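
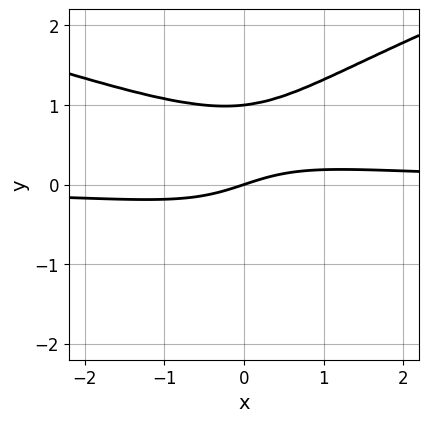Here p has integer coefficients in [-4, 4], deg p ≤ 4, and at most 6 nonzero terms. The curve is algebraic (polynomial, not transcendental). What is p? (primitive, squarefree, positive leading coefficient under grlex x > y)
3*y^4 - 2*x^2*y - 2*x*y^2 + x - 3*y

deg p = 4. No degree-3 curve has this shape.
Checking where it meets the axes: it crosses the x-axis at the gridline x = 0; the y-axis gridline crossings are at y ∈ {0, 1}.
These observations pin down the coefficients.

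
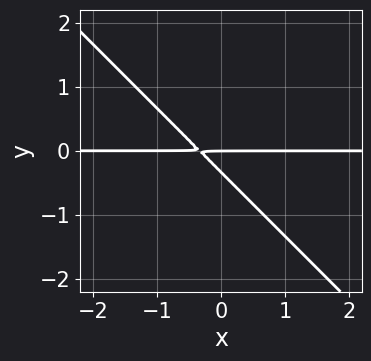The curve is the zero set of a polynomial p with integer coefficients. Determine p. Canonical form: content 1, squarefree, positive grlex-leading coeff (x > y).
(a) Degree: a generic line meets the curve in up to 2 points, so deg p = 2.
(b) From the visible intercepts: the visible x-axis segment lies entirely on the curve; it crosses the y-axis at the gridline y = 0.
(c) Solving for integer coefficients yields p as stated.

3*x*y + 3*y^2 + y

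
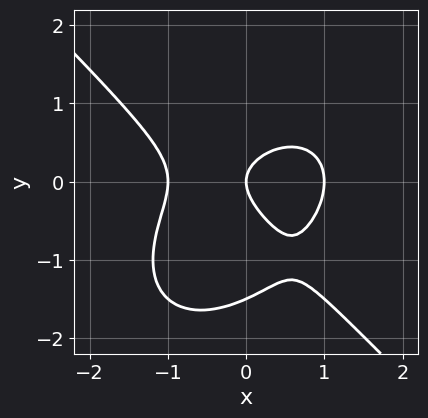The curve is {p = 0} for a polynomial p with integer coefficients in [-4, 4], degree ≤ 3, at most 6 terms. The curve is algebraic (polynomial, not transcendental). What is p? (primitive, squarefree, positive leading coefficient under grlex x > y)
2*x^3 + 2*y^3 + 3*y^2 - 2*x

(a) deg p = 3. No degree-2 curve has this shape.
(b) Checking where it meets the axes: it crosses the y-axis at the gridline y = 0; among the integer gridlines, it crosses the x-axis at x ∈ {-1, 0, 1}.
(c) Assembling these constraints gives the stated polynomial.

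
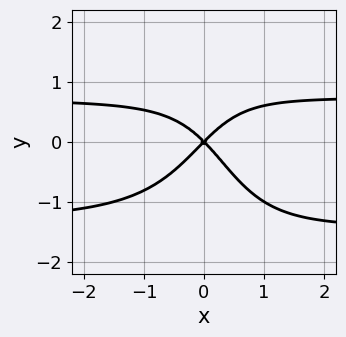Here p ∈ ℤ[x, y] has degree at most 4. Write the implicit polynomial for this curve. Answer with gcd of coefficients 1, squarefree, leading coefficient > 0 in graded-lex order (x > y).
First, the degree is 4 — no degree-3 curve has this shape.
Then, from the axis intercepts and sections: one x-axis crossing is at x = 0; it crosses the y-axis at the gridline y = 0.
Finally, these observations pin down the coefficients.

3*x^2*y^2 + 2*x^2*y - x*y^2 - 3*x^2 + 3*y^2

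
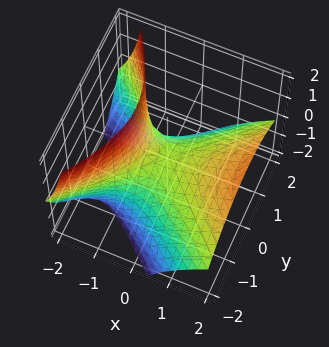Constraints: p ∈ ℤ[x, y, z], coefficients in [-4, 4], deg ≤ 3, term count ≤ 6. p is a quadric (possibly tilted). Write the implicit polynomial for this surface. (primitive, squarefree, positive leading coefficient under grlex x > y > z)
2*x^2 - 3*x*z - 2*y^2 - 3*z

First, degree: no degree-1 surface has this shape, so deg p = 2.
Next, observable constraints: one x-axis crossing is at x = 0; it crosses the y-axis at the gridline y = 0; it meets the z-axis at z = 0 (among the integer gridlines).
Finally, putting this together gives p.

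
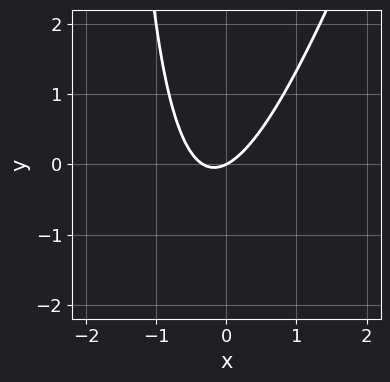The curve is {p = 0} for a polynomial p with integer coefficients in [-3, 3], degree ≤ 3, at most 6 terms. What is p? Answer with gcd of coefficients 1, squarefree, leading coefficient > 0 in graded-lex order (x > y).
3*x^2 - x*y + x - 2*y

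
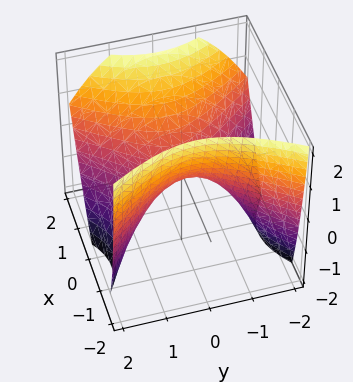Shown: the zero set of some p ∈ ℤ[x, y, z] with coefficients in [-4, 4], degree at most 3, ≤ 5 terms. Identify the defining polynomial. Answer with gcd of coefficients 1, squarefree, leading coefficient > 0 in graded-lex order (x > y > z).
3*x^2 - x*z - 2*y^2 - 3*z

1. Degree: no degree-1 surface has this shape, so deg p = 2.
2. From the visible intercepts: one x-axis crossing is at x = 0; it crosses the z-axis at the gridline z = 0.
3. Fitting integer coefficients to these (and the overall shape) gives p.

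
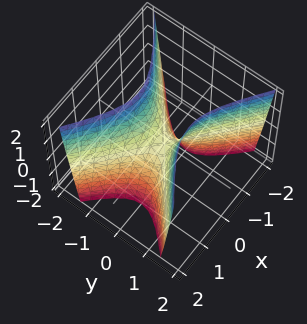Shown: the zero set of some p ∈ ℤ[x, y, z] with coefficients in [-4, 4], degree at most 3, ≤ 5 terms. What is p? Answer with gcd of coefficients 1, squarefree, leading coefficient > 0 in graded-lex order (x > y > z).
2*x^2 - 3*y^2 + z

Degree: a saddle surface; a quadric, so deg p = 2.
Symmetries: it's symmetric under x → −x, forcing even powers of x; it's symmetric under y → −y, forcing even powers of y.
From the visible intercepts: one x-axis crossing is at x = 0; one z-axis crossing is at z = 0; it crosses the y-axis at the gridline y = 0.
Matching integer coefficients to the picture gives p.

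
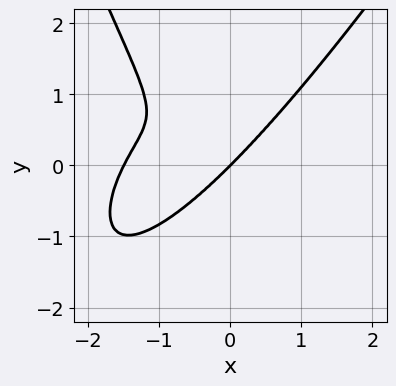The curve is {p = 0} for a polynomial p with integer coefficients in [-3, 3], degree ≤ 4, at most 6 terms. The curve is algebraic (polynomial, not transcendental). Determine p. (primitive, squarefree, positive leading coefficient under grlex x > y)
2*x^4 - x^3*y + 3*x^3 - x*y^2 - 2*y^3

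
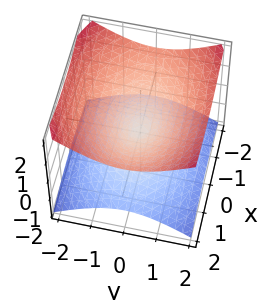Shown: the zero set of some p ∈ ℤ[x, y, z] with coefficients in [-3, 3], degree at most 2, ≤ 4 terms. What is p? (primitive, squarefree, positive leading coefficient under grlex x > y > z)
The degree is 2 — two nappes meeting at a single point; a quadric.
Symmetries: the y ↦ −y reflection is a symmetry, so y appears only in even powers; mirror symmetry z ↦ −z ⇒ only even powers of z; it's symmetric under x → −x, forcing even powers of x.
Observable constraints: it crosses the y-axis at the gridline y = 0; it crosses the z-axis at the gridline z = 0.
The integer polynomial consistent with all of this is the stated p.

x^2 + 2*y^2 - 3*z^2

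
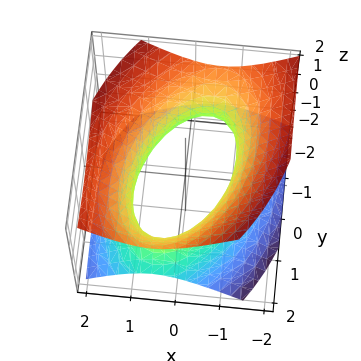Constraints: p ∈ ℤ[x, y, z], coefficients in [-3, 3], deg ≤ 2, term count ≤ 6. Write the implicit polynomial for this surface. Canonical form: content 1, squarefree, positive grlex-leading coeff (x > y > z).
2*x^2 - x*y + y^2 - 2*z^2 - 2

The degree is 2 — the shape is more complex than any degree-1 surface.
From the visible intercepts: it misses every integer gridline on the z-axis; among the integer gridlines, it crosses the x-axis at x ∈ {-1, 1}.
These observations pin down the coefficients.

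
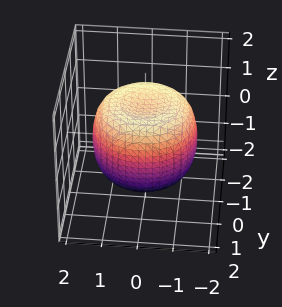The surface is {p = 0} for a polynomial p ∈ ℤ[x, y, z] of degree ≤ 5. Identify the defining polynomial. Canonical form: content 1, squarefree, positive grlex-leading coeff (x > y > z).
First, deg p = 4. A generic line meets the surface in up to 4 points.
Next, by symmetry, every cross-section ⟂ z is a circle, so x, y appear only via x² + y².
Next, from the axis intercepts and sections: a circular section at z = 1 has radius between 1 and 2; among the integer gridlines, it crosses the z-axis at z ∈ {-1, 1}.
Finally, fitting integer coefficients to these (and the overall shape) gives p.

2*x^4 + 4*x^2*y^2 + 2*y^4 - 3*x^2 - 3*y^2 + 3*z^2 - 3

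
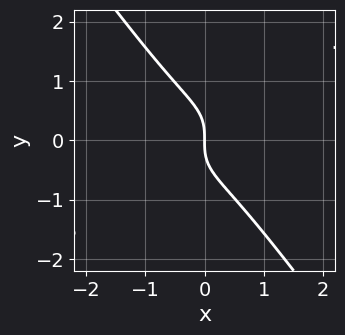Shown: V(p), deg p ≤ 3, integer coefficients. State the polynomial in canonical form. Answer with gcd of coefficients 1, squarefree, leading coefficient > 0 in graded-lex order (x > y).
First, the degree is 3 — no degree-2 curve has this shape.
Next, checking where it meets the axes: it meets the y-axis at y = 0 (among the integer gridlines); one x-axis crossing is at x = 0.
Finally, fitting integer coefficients to these (and the overall shape) gives p.

x^3 - 3*x^2*y + 2*y^3 + 2*x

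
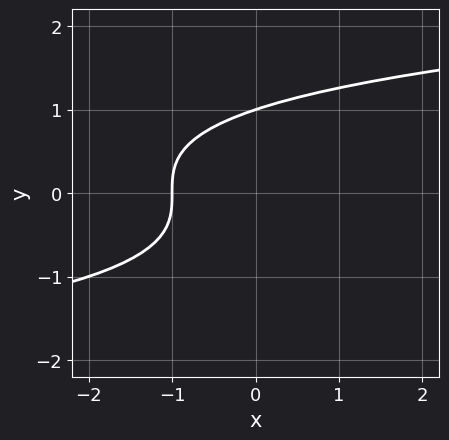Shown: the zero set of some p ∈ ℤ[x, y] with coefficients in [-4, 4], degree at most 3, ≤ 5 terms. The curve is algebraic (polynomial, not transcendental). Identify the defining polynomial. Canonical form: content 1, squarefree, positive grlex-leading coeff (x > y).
(a) The degree is 3 — no degree-2 curve has this shape.
(b) From the visible intercepts: it meets the y-axis at y = 1 (among the integer gridlines); one x-axis crossing is at x = -1.
(c) Fitting integer coefficients to these (and the overall shape) gives p.

y^3 - x - 1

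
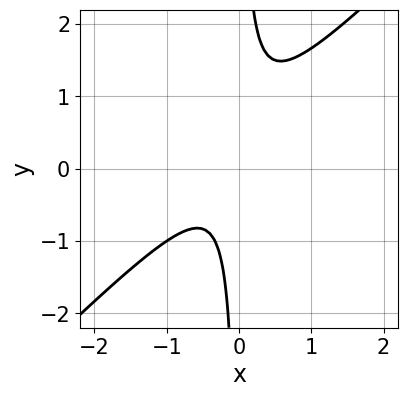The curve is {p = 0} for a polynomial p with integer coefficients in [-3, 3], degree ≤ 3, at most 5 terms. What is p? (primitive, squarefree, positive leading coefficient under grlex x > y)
First, deg p = 2. No degree-1 curve has this shape.
Next, from the visible intercepts: it misses every integer gridline on the y-axis; no x-intercept at any integer in the box.
Finally, assembling these constraints gives the stated polynomial.

3*x^2 - 3*x*y + x + 1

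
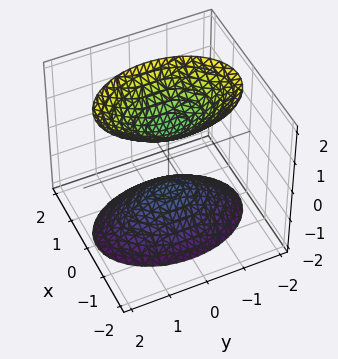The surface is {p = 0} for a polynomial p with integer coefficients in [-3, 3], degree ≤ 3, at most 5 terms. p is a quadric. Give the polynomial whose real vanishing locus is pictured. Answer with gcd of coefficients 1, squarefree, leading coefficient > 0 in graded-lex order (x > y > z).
First, there are 2 components. Treating them together as one polynomial.
Then, degree: two separate bowl-shaped sheets opening away from each other; a quadric, so deg p = 2.
Next, symmetries: it's symmetric under x → −x, forcing even powers of x; mirror symmetry y ↦ −y ⇒ only even powers of y; it's symmetric under z → −z, forcing even powers of z.
Next, from the visible intercepts: no x-intercept at any integer in the box; the surface avoids every integer y-axis point in the box.
Finally, matching integer coefficients to the picture gives p. Check: (0, 0, 1) on the z-axis lies on the surface, and p(0, 0, 1) = 0. ✓

2*x^2 + y^2 - z^2 + 1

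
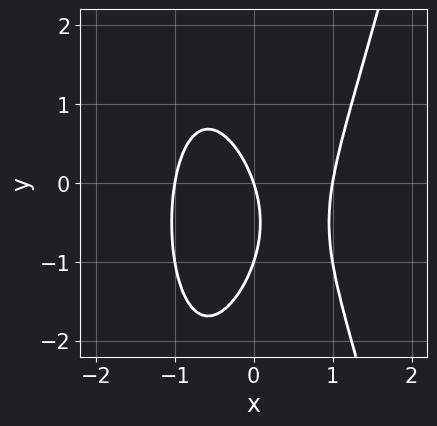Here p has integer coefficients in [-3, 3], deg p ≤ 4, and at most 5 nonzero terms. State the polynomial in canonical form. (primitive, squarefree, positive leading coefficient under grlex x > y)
3*x^3 - y^2 - 3*x - y

(a) deg p = 3.
(b) Against the integer gridlines: the y-axis gridline crossings are at y ∈ {-1, 0}; the x-axis gridline crossings are at x ∈ {-1, 0, 1}.
(c) Solving for integer coefficients yields p as stated.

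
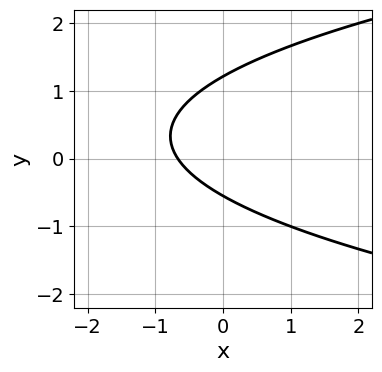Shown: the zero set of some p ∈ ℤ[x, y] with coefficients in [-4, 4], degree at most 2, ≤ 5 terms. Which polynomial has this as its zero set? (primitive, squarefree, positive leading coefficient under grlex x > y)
3*y^2 - 3*x - 2*y - 2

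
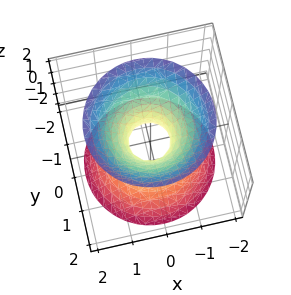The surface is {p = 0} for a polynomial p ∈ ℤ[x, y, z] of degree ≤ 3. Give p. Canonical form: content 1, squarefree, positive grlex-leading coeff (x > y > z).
1. Degree: one connected sheet with a waist; a quadric, so deg p = 2.
2. Symmetry: the surface is invariant under rotation about z: p = q(x² + y², z); the z ↦ −z reflection is a symmetry, so z appears only in even powers.
3. From the visible intercepts: a circular section at z = -2 has radius between 1 and 2; the surface avoids every integer z-axis point in the box.
4. Assembling these constraints gives the stated polynomial.

3*x^2 + 3*y^2 - 2*z^2 - 1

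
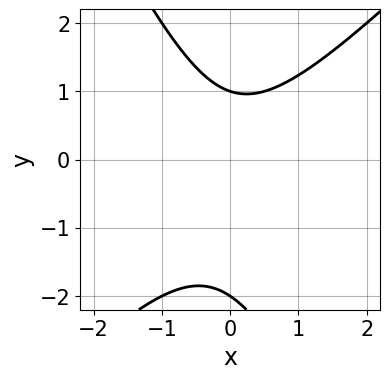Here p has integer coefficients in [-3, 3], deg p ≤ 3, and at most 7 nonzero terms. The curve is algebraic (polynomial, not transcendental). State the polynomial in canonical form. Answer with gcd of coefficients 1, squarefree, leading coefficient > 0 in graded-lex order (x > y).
The degree is 2 — no degree-1 curve has this shape.
Checking where it meets the axes: the curve avoids every integer x-axis point in the box; the y-axis gridline crossings are at y ∈ {-2, 1}.
The integer polynomial consistent with all of this is the stated p.

2*x^2 - x*y - y^2 - y + 2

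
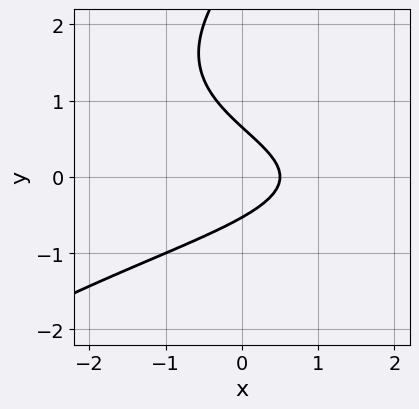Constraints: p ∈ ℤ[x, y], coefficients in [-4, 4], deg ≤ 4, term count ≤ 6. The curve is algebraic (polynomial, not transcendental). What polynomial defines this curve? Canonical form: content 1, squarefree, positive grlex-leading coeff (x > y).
The degree is 3 — the shape is more complex than any degree-2 curve.
Solving for integer coefficients yields p as stated.

x*y^2 - y^3 + 3*y^2 + 2*x - 1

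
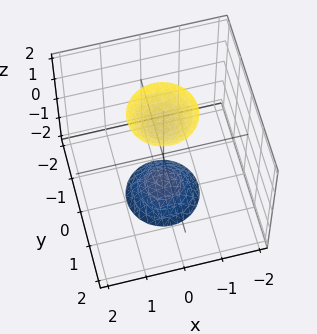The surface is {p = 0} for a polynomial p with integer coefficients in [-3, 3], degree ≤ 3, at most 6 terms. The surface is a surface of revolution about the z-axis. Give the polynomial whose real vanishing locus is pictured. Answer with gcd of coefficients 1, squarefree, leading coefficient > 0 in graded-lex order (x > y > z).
3*x^2 + 3*y^2 - z^2 + 2

I count 2 distinct pieces.
deg p = 2.
Symmetries: every cross-section ⟂ z is a circle, so x, y appear only via x² + y².
Checking where it meets the axes: a circular section at z = 2 has radius between 0 and 1; no y-intercept at any integer in the box; no x-intercept at any integer in the box.
These observations pin down the coefficients.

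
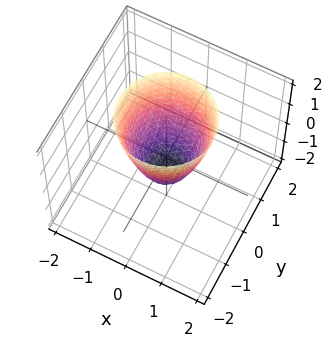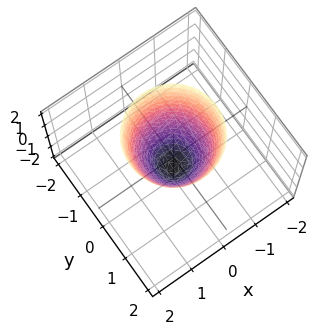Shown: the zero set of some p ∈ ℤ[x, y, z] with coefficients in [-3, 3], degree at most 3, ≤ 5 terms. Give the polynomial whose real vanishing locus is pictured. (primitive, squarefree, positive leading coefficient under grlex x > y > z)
2*x^2 + 2*y^2 - z - 1

deg p = 2. The shape is more complex than any degree-1 surface.
Symmetries: rotational symmetry about the z-axis ⇒ p depends on x, y only through x² + y².
Checking where it meets the axes: one z-axis crossing is at z = -1; a circular section at z = 1 has radius exactly 1.
Fitting integer coefficients to these (and the overall shape) gives p.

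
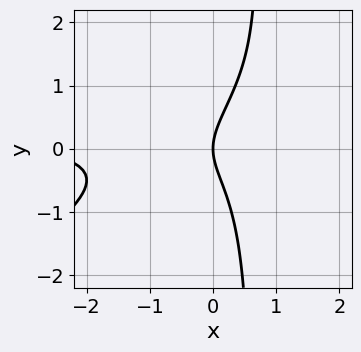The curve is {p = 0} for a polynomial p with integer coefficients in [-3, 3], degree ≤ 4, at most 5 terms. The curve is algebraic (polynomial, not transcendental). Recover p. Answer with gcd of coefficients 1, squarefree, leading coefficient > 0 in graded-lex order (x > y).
2*x^2*y - 3*x*y^2 - x^2 + 2*y^2 - 3*x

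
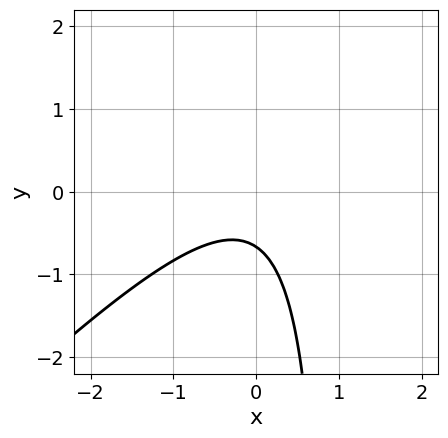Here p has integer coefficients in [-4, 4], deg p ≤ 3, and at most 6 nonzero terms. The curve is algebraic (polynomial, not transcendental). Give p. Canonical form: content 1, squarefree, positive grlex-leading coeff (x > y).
3*x^2 - 3*x*y + 3*y + 2

deg p = 2. A generic line meets the curve in up to 2 points.
From the visible intercepts: it misses every integer gridline on the x-axis.
Together with the visible shape, these determine p as stated.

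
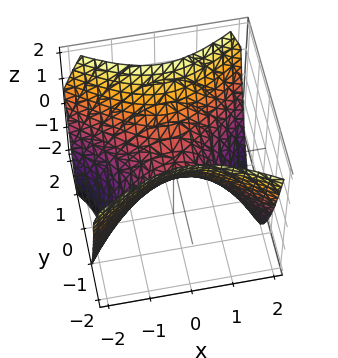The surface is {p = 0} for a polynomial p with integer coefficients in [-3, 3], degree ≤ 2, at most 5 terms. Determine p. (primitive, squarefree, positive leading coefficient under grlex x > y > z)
2*x^2 - 3*y^2 + 3*z

First, deg p = 2.
Then, symmetries: it's symmetric under x → −x, forcing even powers of x; it's symmetric under y → −y, forcing even powers of y.
Then, checking where it meets the axes: it meets the x-axis at x = 0 (among the integer gridlines); one z-axis crossing is at z = 0; it meets the y-axis at y = 0 (among the integer gridlines).
Finally, putting this together gives p.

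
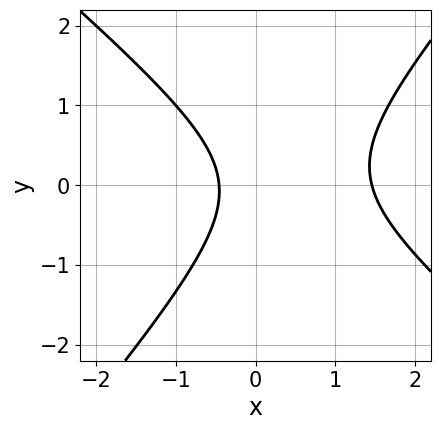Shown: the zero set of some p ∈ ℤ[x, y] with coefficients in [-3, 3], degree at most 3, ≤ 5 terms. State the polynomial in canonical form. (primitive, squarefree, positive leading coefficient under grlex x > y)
3*x^2 + x*y - 3*y^2 - 3*x - 2

First, degree: a generic line meets the curve in up to 2 points, so deg p = 2.
Then, checking where it meets the axes: no y-intercept at any integer in the box.
Finally, assembling these constraints gives the stated polynomial.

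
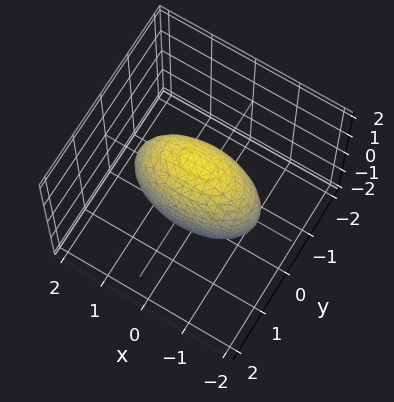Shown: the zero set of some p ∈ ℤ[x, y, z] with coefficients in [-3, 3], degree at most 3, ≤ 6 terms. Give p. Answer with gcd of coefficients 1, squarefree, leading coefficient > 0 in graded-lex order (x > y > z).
First, degree: bounded and convex; a quadric, so deg p = 2.
Next, symmetries: the z ↦ −z reflection is a symmetry, so z appears only in even powers; mirror symmetry x ↦ −x ⇒ only even powers of x; the y ↦ −y reflection is a symmetry, so y appears only in even powers.
Finally, the integer polynomial consistent with all of this is the stated p.

x^2 + 3*y^2 + z^2 - 2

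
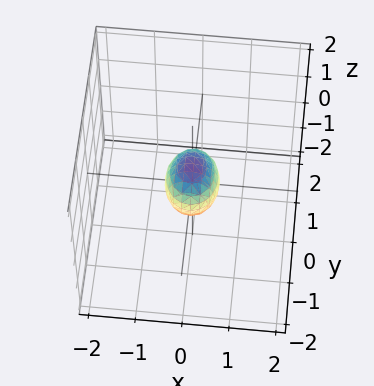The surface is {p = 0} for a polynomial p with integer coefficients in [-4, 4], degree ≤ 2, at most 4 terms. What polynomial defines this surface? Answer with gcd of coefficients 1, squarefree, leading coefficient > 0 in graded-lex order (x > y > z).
3*x^2 + 2*y^2 + 2*z^2 - 1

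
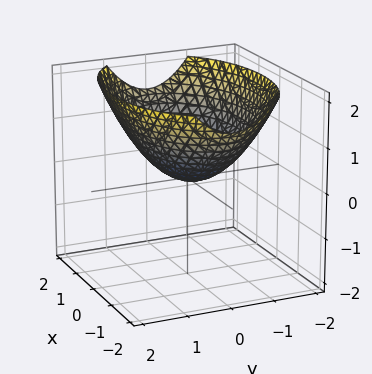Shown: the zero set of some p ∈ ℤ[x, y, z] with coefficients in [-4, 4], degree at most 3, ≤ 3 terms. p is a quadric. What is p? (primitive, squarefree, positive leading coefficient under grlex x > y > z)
x^2 + 2*y^2 - 3*z

1. The degree is 2 — a paraboloid; a quadric.
2. Symmetries: it's symmetric under x → −x, forcing even powers of x; it's symmetric under y → −y, forcing even powers of y.
3. Observable constraints: one x-axis crossing is at x = 0; it crosses the z-axis at the gridline z = 0.
4. Assembling these constraints gives the stated polynomial.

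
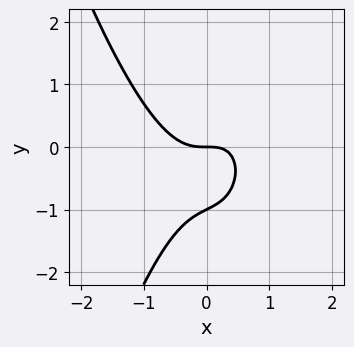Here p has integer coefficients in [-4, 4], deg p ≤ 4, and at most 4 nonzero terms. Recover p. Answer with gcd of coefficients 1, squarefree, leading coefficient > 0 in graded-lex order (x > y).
The degree is 3 — no degree-2 curve has this shape.
Against the integer gridlines: one x-axis crossing is at x = 0; among the integer gridlines, it crosses the y-axis at y ∈ {-1, 0}.
Putting this together gives p.

3*x^3 - x*y + 2*y^2 + 2*y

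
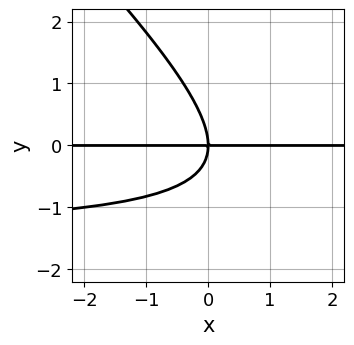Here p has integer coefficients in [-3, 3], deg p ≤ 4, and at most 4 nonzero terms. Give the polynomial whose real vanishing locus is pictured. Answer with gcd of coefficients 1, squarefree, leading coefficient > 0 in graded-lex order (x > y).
2*x*y^2 + 2*y^3 + 3*x*y

Degree: no degree-2 curve has this shape, so deg p = 3.
Against the integer gridlines: it meets the y-axis at y = 0 (among the integer gridlines); the visible x-axis segment lies entirely on the curve.
Solving for integer coefficients yields p as stated.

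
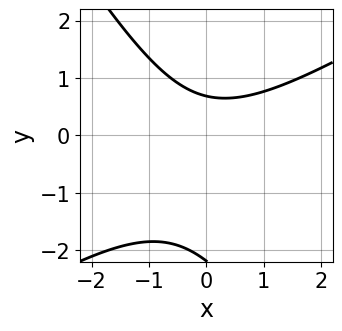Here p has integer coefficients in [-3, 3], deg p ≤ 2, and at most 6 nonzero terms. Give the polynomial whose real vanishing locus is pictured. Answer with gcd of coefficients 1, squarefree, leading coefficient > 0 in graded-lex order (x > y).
2*x^2 - 2*x*y - 2*y^2 - 3*y + 3

(a) The degree is 2 — a generic line meets the curve in up to 2 points.
(b) Checking where it meets the axes: no x-intercept at any integer in the box.
(c) Together with the visible shape, these determine p as stated.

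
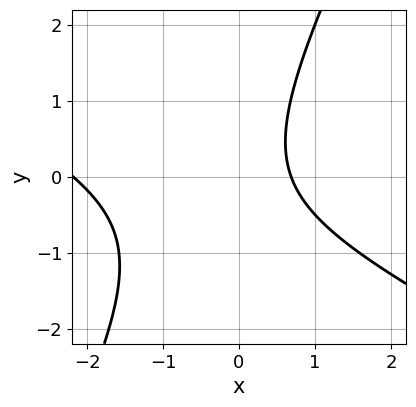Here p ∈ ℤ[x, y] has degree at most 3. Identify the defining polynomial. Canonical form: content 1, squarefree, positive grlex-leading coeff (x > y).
2*x^2 + 3*x*y - 2*y^2 + 3*x - 3

1. Degree: no degree-1 curve has this shape, so deg p = 2.
2. Against the integer gridlines: the curve avoids every integer y-axis point in the box.
3. Fitting integer coefficients to these (and the overall shape) gives p.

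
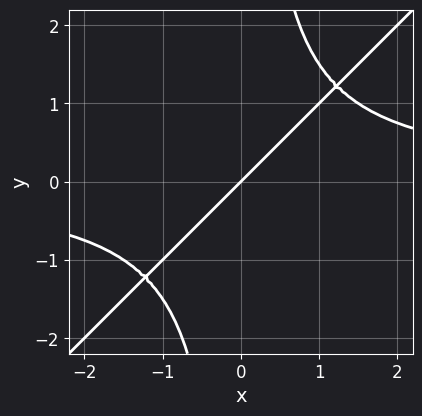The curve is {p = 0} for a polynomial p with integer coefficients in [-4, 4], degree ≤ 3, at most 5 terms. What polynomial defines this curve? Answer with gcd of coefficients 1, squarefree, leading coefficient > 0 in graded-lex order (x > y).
2*x^2*y - 2*x*y^2 - 3*x + 3*y

1. deg p = 3. A generic line meets the curve in up to 3 points.
2. Checking where it meets the axes: it meets the x-axis at x = 0 (among the integer gridlines); one y-axis crossing is at y = 0.
3. Putting this together gives p.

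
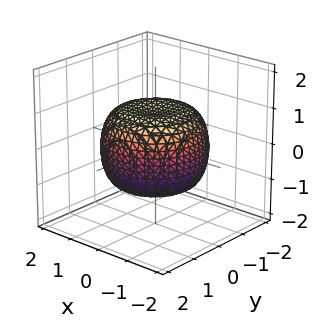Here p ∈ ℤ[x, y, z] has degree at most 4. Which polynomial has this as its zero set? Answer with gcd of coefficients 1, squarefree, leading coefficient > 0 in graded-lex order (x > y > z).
x^4 + 2*x^2*y^2 + y^4 - x^2 - y^2 + 2*z^2 - 2

Degree: the shape is more complex than any degree-3 surface, so deg p = 4.
Symmetries: rotational symmetry about the z-axis ⇒ p depends on x, y only through x² + y².
Checking where it meets the axes: a circular section at z = -1 has radius exactly 1; the z-axis gridline crossings are at z ∈ {-1, 1}.
Putting this together gives p.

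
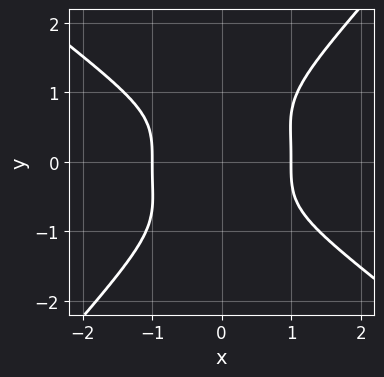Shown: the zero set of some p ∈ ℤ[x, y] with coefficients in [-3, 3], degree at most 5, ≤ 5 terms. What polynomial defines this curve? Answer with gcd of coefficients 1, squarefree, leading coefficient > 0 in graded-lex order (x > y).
The degree is 4 — a generic line meets the curve in up to 4 points.
Against the integer gridlines: among the integer gridlines, it crosses the x-axis at x ∈ {-1, 1}; no y-intercept at any integer in the box.
Together with the visible shape, these determine p as stated.

2*x^4 + 2*x*y^3 - 3*y^4 - 2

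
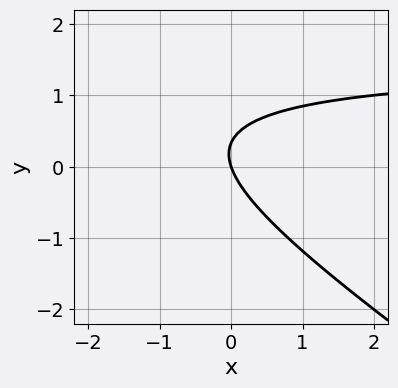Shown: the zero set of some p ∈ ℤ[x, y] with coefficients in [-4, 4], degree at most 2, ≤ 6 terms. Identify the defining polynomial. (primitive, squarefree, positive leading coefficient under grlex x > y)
deg p = 2. The shape is more complex than any degree-1 curve.
Checking where it meets the axes: it meets the x-axis at x = 0 (among the integer gridlines); it meets the y-axis at y = 0 (among the integer gridlines).
These observations pin down the coefficients.

2*x*y + 3*y^2 - 3*x - y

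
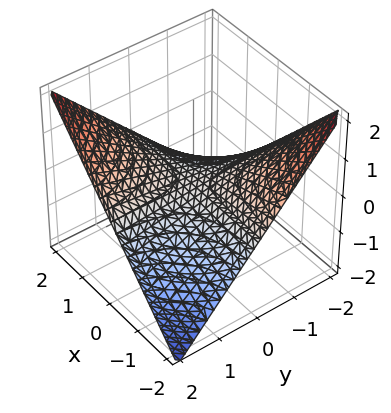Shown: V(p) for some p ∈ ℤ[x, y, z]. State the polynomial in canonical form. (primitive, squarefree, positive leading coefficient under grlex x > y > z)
First, the degree is 2 — a hyperbolic paraboloid; a quadric.
Next, checking where it meets the axes: every point of the y-axis in the box is on the surface; the visible x-axis segment lies entirely on the surface.
Finally, putting this together gives p.

x*y - 2*z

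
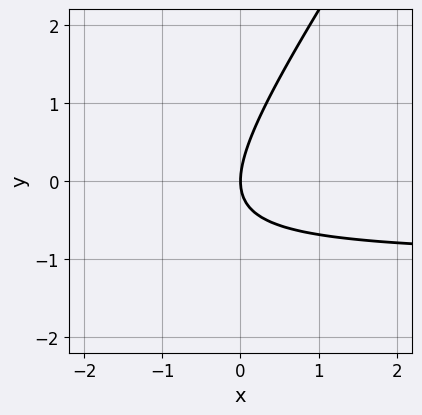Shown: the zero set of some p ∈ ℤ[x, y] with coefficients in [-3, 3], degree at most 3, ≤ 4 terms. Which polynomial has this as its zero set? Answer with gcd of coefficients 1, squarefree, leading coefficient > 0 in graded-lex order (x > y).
(a) deg p = 2. No degree-1 curve has this shape.
(b) Checking where it meets the axes: it meets the y-axis at y = 0 (among the integer gridlines); it crosses the x-axis at the gridline x = 0.
(c) Assembling these constraints gives the stated polynomial.

3*x*y - 2*y^2 + 3*x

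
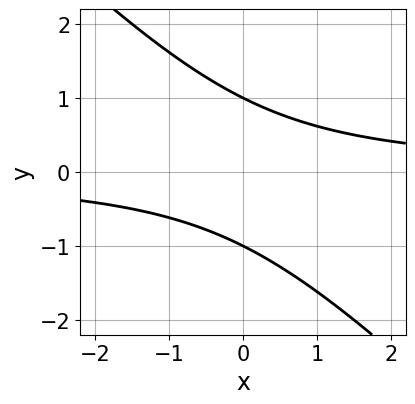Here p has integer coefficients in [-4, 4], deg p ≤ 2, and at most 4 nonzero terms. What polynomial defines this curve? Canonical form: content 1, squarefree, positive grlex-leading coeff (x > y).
x*y + y^2 - 1

The degree is 2 — the shape is more complex than any degree-1 curve.
From the axis intercepts and sections: it misses every integer gridline on the x-axis; the y-axis gridline crossings are at y ∈ {-1, 1}.
Assembling these constraints gives the stated polynomial.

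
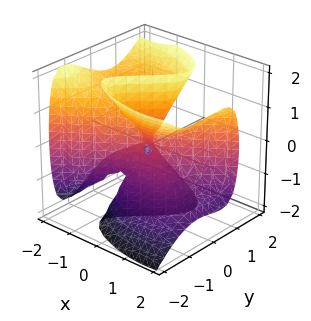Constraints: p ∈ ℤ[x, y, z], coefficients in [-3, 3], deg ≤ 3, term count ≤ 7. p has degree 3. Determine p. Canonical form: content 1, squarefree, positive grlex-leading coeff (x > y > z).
1. Degree: no degree-2 surface has this shape, so deg p = 3.
2. Against the integer gridlines: one x-axis crossing is at x = 0; every point of the z-axis in the box is on the surface; it meets the y-axis at y = 0 (among the integer gridlines).
3. Assembling these constraints gives the stated polynomial.

x^3 - 2*x*z^2 - 3*y^3 + 2*y*z^2 - x*y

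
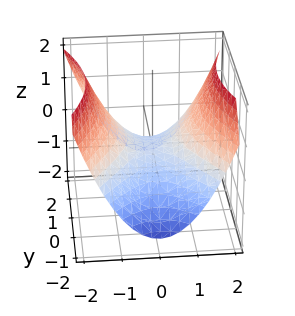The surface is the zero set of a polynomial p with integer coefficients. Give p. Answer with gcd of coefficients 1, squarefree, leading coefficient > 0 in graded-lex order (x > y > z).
2*x^2 - y^2 - 3*z

1. Degree: a saddle surface; a quadric, so deg p = 2.
2. Symmetries: mirror symmetry y ↦ −y ⇒ only even powers of y; mirror symmetry x ↦ −x ⇒ only even powers of x.
3. Checking where it meets the axes: it crosses the z-axis at the gridline z = 0; it crosses the y-axis at the gridline y = 0; it crosses the x-axis at the gridline x = 0.
4. These observations pin down the coefficients.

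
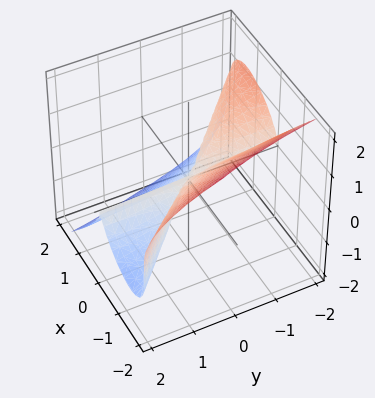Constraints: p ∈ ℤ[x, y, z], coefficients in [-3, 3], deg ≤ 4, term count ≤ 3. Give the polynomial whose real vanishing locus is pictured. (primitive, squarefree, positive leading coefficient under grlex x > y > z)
(a) Degree: a generic line meets the surface in up to 3 points, so deg p = 3.
(b) Reading off the gridlines: every point of the y-axis in the box is on the surface; it meets the z-axis at z = 0 (among the integer gridlines); one x-axis crossing is at x = 0.
(c) Fitting integer coefficients to these (and the overall shape) gives p.

x^3 + x^2*y + z^3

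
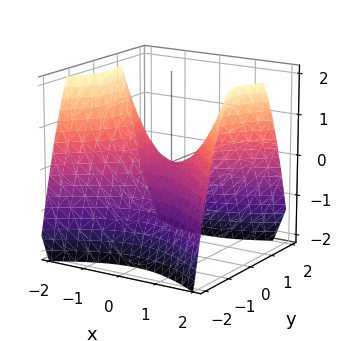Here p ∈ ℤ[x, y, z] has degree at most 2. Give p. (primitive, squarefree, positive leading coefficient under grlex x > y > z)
2*x^2 - 3*y^2 - 3*z

1. Degree: a saddle surface; a quadric, so deg p = 2.
2. Symmetries: mirror symmetry y ↦ −y ⇒ only even powers of y; the x ↦ −x reflection is a symmetry, so x appears only in even powers.
3. Checking where it meets the axes: one y-axis crossing is at y = 0; it crosses the z-axis at the gridline z = 0; it meets the x-axis at x = 0 (among the integer gridlines).
4. These observations pin down the coefficients.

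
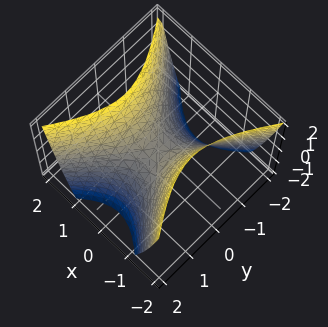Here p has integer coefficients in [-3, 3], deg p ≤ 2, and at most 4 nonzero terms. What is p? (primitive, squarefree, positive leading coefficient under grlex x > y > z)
3*x^2 - 2*y^2 - 2*z

deg p = 2. A hyperbolic paraboloid; a quadric.
Symmetries: mirror symmetry x ↦ −x ⇒ only even powers of x; it's symmetric under y → −y, forcing even powers of y.
Observable constraints: one x-axis crossing is at x = 0; it crosses the z-axis at the gridline z = 0.
Together with the visible shape, these determine p as stated.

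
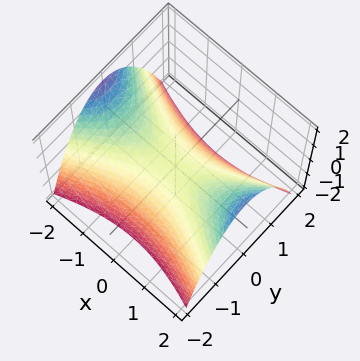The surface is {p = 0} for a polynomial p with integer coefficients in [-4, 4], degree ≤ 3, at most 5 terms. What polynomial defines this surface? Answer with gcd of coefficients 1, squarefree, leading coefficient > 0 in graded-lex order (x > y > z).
x^2 - 3*y^2 - 3*z

Degree: a hyperbolic paraboloid; a quadric, so deg p = 2.
Symmetries: mirror symmetry x ↦ −x ⇒ only even powers of x; mirror symmetry y ↦ −y ⇒ only even powers of y.
From the visible intercepts: it crosses the y-axis at the gridline y = 0; it meets the x-axis at x = 0 (among the integer gridlines).
The integer polynomial consistent with all of this is the stated p.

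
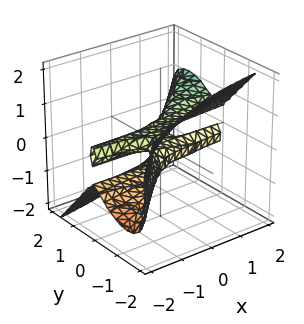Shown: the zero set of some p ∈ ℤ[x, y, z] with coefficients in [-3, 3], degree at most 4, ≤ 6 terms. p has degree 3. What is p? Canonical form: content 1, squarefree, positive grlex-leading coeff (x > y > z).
Degree: the shape is more complex than any degree-2 surface, so deg p = 3.
Against the integer gridlines: one y-axis crossing is at y = 0; every point of the x-axis in the box is on the surface; it crosses the z-axis at the gridline z = 0.
These observations pin down the coefficients.

3*x*y^2 - 3*y^3 - 3*z^3 + z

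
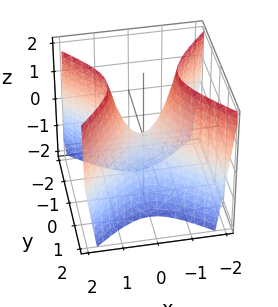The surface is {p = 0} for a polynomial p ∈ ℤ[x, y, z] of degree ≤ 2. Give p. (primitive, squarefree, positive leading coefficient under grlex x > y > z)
2*x^2 - 2*y^2 - z

deg p = 2.
Symmetries: the x ↦ −x reflection is a symmetry, so x appears only in even powers; it's symmetric under y → −y, forcing even powers of y.
From the visible intercepts: it crosses the y-axis at the gridline y = 0; it meets the x-axis at x = 0 (among the integer gridlines).
Fitting integer coefficients to these (and the overall shape) gives p.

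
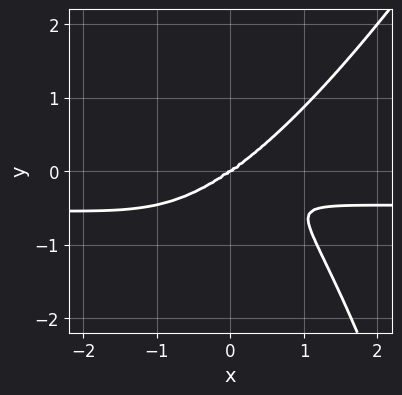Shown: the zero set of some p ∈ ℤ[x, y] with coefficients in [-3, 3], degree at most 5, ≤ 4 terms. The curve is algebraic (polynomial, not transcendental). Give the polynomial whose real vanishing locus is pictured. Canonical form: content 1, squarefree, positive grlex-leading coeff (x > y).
2*x^3*y - x^2*y^2 + x^3 - 3*y^3

First, the degree is 4 — the shape is more complex than any degree-3 curve.
Then, checking where it meets the axes: one x-axis crossing is at x = 0; one y-axis crossing is at y = 0.
Finally, together with the visible shape, these determine p as stated.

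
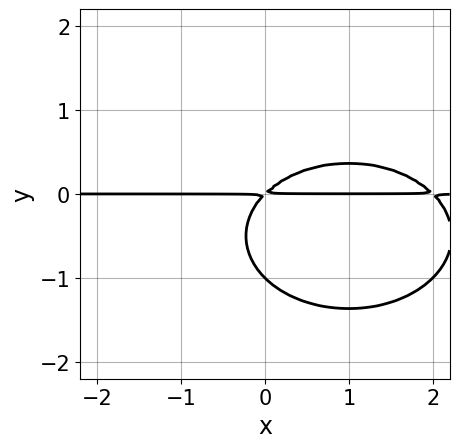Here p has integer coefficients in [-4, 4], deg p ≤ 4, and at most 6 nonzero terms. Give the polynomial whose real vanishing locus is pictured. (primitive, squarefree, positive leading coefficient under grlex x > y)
The degree is 3 — the shape is more complex than any degree-2 curve.
Against the integer gridlines: it crosses the y-axis at the gridline y = -1; the visible x-axis segment lies entirely on the curve.
Fitting integer coefficients to these (and the overall shape) gives p.

x^2*y + 2*y^3 - 2*x*y + 2*y^2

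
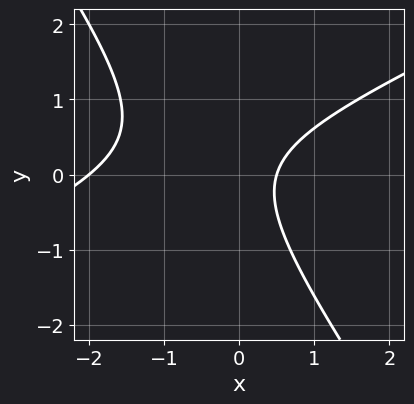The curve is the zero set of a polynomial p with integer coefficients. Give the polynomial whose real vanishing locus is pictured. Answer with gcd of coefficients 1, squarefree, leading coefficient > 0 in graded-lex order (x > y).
2*x^2 - 3*x*y - 3*y^2 + 3*x - 2

(a) The degree is 2 — no degree-1 curve has this shape.
(b) From the axis intercepts and sections: the curve avoids every integer y-axis point in the box; it crosses the x-axis at the gridline x = -2.
(c) Solving for integer coefficients yields p as stated.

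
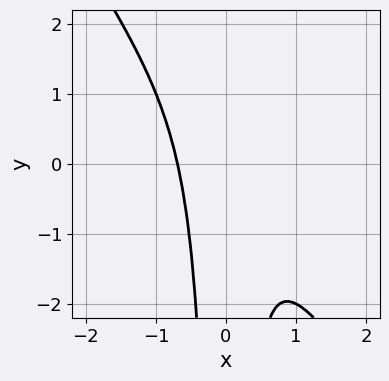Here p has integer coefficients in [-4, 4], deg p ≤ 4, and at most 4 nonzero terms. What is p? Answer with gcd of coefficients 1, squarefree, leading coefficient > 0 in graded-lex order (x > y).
3*x^3 + 2*x^2*y + 1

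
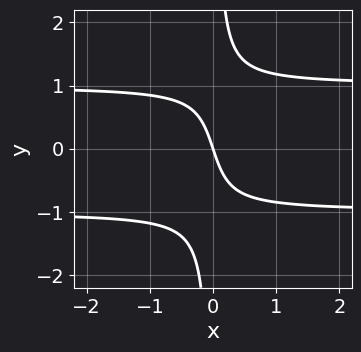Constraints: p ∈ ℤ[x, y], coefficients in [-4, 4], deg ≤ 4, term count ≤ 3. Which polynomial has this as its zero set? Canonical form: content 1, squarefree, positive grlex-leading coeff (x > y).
3*x*y^2 - 3*x - y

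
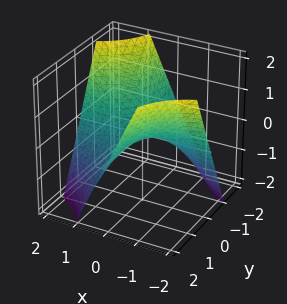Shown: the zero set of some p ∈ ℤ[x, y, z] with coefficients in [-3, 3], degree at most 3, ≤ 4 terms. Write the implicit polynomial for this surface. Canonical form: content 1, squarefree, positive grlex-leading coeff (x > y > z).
x*y + z

1. Degree: a saddle surface; a quadric, so deg p = 2.
2. Reading off the gridlines: the visible y-axis segment lies entirely on the surface; the visible x-axis segment lies entirely on the surface; one z-axis crossing is at z = 0.
3. Together with the visible shape, these determine p as stated.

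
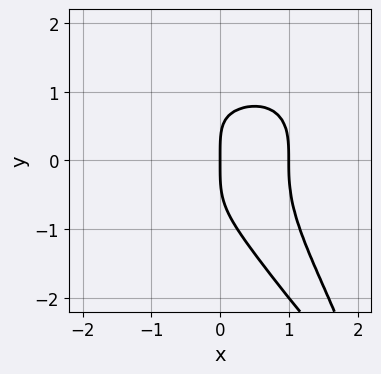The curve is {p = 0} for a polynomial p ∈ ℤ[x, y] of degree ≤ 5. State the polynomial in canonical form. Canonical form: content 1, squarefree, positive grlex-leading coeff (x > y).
2*x^4 + 2*x*y^3 + y^4 - 2*x

1. Degree: a generic line meets the curve in up to 4 points, so deg p = 4.
2. From the axis intercepts and sections: among the integer gridlines, it crosses the x-axis at x ∈ {0, 1}; it meets the y-axis at y = 0 (among the integer gridlines).
3. Solving for integer coefficients yields p as stated.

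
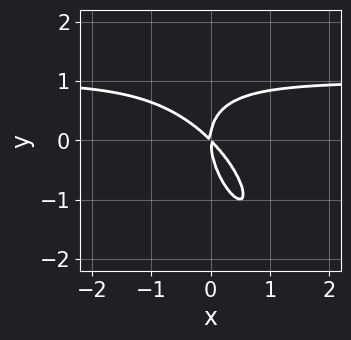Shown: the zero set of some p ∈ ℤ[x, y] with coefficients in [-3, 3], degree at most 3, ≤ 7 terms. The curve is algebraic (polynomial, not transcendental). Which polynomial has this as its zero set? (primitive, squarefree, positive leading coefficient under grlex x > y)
2*x^2*y + 2*x*y^2 + y^3 - 2*x^2 - 2*x*y

(a) The degree is 3 — no degree-2 curve has this shape.
(b) Observable constraints: it meets the y-axis at y = 0 (among the integer gridlines); it crosses the x-axis at the gridline x = 0.
(c) These observations pin down the coefficients.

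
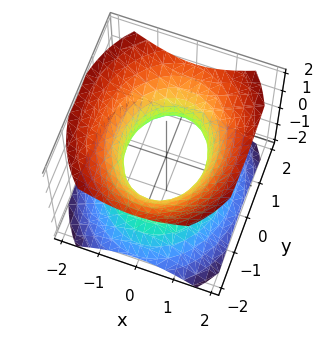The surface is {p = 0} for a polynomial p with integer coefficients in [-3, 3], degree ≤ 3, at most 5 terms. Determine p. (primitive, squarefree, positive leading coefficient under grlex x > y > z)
3*x^2 + 2*y^2 - 3*z^2 - 3

1. Degree: an hourglass — one-sheet hyperboloid; a quadric, so deg p = 2.
2. Symmetries: it's symmetric under y → −y, forcing even powers of y; it's symmetric under z → −z, forcing even powers of z; mirror symmetry x ↦ −x ⇒ only even powers of x.
3. From the axis intercepts and sections: the surface avoids every integer z-axis point in the box; the x-axis gridline crossings are at x ∈ {-1, 1}.
4. Matching integer coefficients to the picture gives p.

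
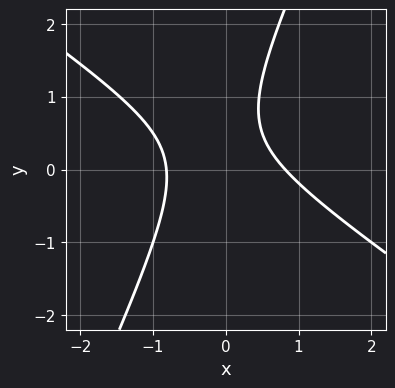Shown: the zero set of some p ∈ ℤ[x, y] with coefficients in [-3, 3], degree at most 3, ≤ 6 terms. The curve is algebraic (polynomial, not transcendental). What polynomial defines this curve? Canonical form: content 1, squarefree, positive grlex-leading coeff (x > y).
deg p = 2.
Against the integer gridlines: it misses every integer gridline on the y-axis.
The integer polynomial consistent with all of this is the stated p.

3*x^2 + 3*x*y - 2*y^2 + 2*y - 2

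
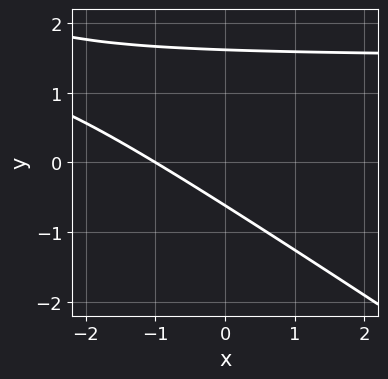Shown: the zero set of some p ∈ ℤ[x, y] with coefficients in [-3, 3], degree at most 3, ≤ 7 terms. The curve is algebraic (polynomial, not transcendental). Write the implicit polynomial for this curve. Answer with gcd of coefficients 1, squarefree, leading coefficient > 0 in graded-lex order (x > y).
1. deg p = 2.
2. Against the integer gridlines: it crosses the x-axis at the gridline x = -1.
3. Solving for integer coefficients yields p as stated.

2*x*y + 3*y^2 - 3*x - 3*y - 3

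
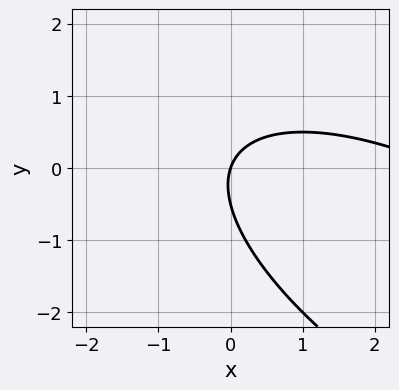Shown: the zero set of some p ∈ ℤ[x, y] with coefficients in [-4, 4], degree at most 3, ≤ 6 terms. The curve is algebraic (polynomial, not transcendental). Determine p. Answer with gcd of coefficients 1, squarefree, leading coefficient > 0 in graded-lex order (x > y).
x^2 + 2*x*y + 2*y^2 - 3*x + y

1. The degree is 2 — a generic line meets the curve in up to 2 points.
2. From the visible intercepts: it crosses the y-axis at the gridline y = 0; it crosses the x-axis at the gridline x = 0.
3. Fitting integer coefficients to these (and the overall shape) gives p.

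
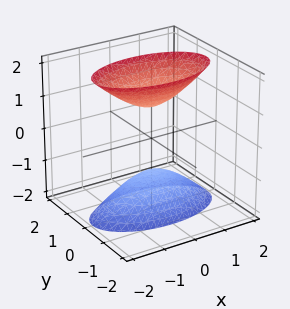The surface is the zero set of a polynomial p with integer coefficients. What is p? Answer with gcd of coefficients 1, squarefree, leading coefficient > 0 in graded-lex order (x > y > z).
x^2 + 3*y^2 - z^2 + 1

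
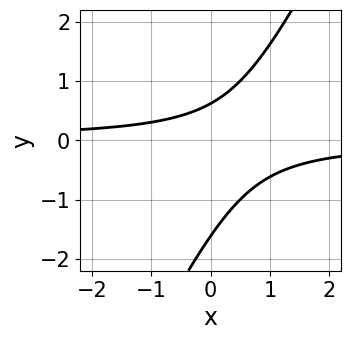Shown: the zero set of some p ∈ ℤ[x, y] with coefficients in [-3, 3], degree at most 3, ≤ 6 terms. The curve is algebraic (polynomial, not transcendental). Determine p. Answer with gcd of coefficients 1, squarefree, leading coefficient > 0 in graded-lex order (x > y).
2*x*y - y^2 - y + 1

First, deg p = 2. The shape is more complex than any degree-1 curve.
Then, observable constraints: no x-intercept at any integer in the box.
Finally, matching integer coefficients to the picture gives p.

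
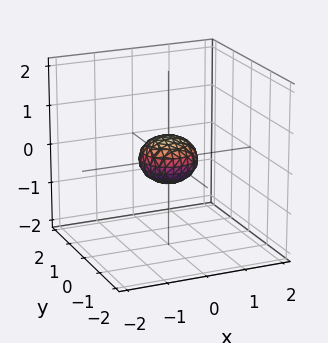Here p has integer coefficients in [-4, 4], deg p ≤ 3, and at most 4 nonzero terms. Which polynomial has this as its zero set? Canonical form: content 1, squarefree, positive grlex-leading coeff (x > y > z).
2*x^2 + 2*y^2 + 3*z^2 - 1

First, degree: a closed, bounded, convex surface; a quadric, so deg p = 2.
Then, symmetries: the z ↦ −z reflection is a symmetry, so z appears only in even powers; the z-axis is an axis of rotation, so x and y enter only as x² + y².
Then, from the axis intercepts and sections: a circular section at z = 0 has radius between 0 and 1.
Finally, fitting integer coefficients to these (and the overall shape) gives p.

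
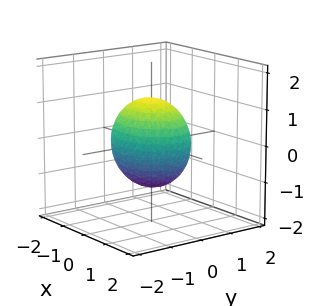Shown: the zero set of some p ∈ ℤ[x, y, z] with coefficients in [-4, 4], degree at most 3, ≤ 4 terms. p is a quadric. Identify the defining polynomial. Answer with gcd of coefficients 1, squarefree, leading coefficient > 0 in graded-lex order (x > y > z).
2*x^2 + 3*y^2 + 2*z^2 - 3

First, degree: bounded and convex; a quadric, so deg p = 2.
Next, symmetries: the y ↦ −y reflection is a symmetry, so y appears only in even powers; mirror symmetry z ↦ −z ⇒ only even powers of z; it's symmetric under x → −x, forcing even powers of x.
Then, against the integer gridlines: the y-axis gridline crossings are at y ∈ {-1, 1}.
Finally, assembling these constraints gives the stated polynomial.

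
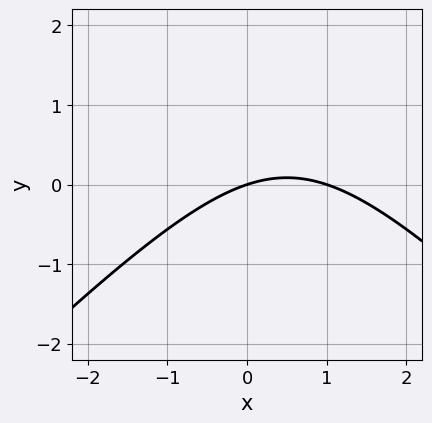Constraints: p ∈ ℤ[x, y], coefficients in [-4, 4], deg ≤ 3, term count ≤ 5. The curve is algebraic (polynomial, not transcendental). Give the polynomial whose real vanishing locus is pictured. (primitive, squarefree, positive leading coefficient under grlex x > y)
x^2 - y^2 - x + 3*y

deg p = 2. A generic line meets the curve in up to 2 points.
Reading off the gridlines: it meets the y-axis at y = 0 (among the integer gridlines); the x-axis gridline crossings are at x ∈ {0, 1}.
Solving for integer coefficients yields p as stated.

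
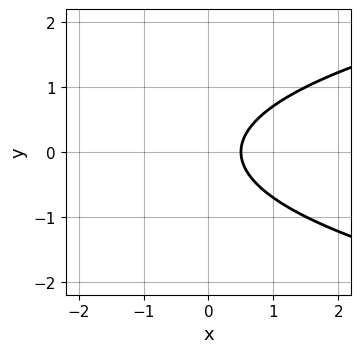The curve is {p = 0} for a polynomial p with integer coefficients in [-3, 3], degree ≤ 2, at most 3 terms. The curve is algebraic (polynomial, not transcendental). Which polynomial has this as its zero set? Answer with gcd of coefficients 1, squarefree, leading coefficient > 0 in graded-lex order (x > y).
Degree: no degree-1 curve has this shape, so deg p = 2.
Symmetries: the y ↦ −y reflection is a symmetry, so y appears only in even powers.
Checking where it meets the axes: the curve avoids every integer y-axis point in the box.
These observations pin down the coefficients.

2*y^2 - 2*x + 1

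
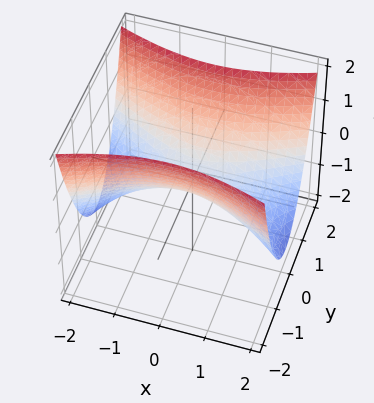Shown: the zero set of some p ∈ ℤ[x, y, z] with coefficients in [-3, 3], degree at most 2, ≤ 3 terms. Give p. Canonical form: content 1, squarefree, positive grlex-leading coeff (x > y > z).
x^2 - 3*y^2 + 3*z

(a) Degree: a saddle surface; a quadric, so deg p = 2.
(b) Symmetries: mirror symmetry x ↦ −x ⇒ only even powers of x; it's symmetric under y → −y, forcing even powers of y.
(c) From the visible intercepts: it meets the x-axis at x = 0 (among the integer gridlines); it crosses the y-axis at the gridline y = 0; it meets the z-axis at z = 0 (among the integer gridlines).
(d) Matching integer coefficients to the picture gives p.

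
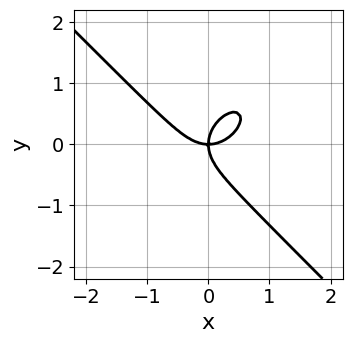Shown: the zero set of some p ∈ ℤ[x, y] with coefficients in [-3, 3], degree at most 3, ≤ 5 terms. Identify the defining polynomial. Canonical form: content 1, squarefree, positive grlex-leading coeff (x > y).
(a) Degree: the shape is more complex than any degree-2 curve, so deg p = 3.
(b) Checking where it meets the axes: it crosses the y-axis at the gridline y = 0; it meets the x-axis at x = 0 (among the integer gridlines).
(c) Matching integer coefficients to the picture gives p.

x^3 + y^3 - x*y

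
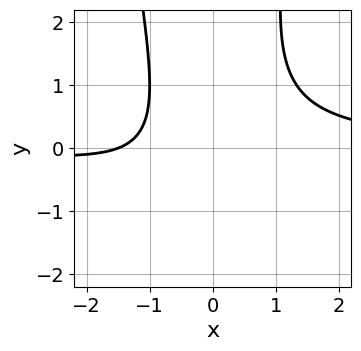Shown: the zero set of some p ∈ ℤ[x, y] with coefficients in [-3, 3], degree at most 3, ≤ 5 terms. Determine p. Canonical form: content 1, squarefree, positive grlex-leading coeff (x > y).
First, the degree is 3 — no degree-2 curve has this shape.
Next, observable constraints: it misses every integer gridline on the y-axis.
Finally, the integer polynomial consistent with all of this is the stated p.

3*x^2*y + x*y - y^2 - 2*x - 3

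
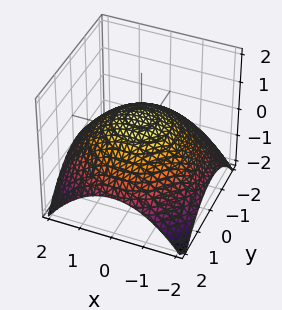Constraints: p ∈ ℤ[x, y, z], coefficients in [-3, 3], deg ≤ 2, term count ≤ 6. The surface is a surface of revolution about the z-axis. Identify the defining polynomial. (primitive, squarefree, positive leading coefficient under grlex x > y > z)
(a) deg p = 2.
(b) By symmetry, the z-axis is an axis of rotation, so x and y enter only as x² + y².
(c) From the axis intercepts and sections: a circular section at z = 0 has radius between 1 and 2.
(d) Putting this together gives p.

x^2 + y^2 + 3*z - 2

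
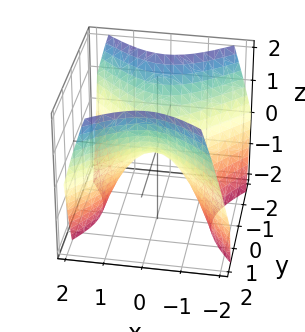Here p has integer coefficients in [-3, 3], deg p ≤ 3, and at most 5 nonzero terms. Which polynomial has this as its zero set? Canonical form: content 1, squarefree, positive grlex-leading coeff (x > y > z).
x^2 - y^2 + z

(a) deg p = 2.
(b) Symmetries: it's symmetric under y → −y, forcing even powers of y; it's symmetric under x → −x, forcing even powers of x.
(c) Against the integer gridlines: one x-axis crossing is at x = 0; it meets the z-axis at z = 0 (among the integer gridlines).
(d) Solving for integer coefficients yields p as stated.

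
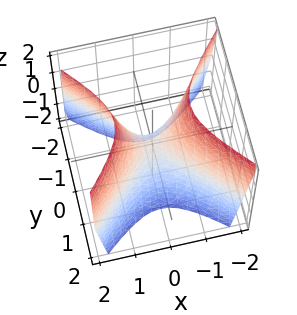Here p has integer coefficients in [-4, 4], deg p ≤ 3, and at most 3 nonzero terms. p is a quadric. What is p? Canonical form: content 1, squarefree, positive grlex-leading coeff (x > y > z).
2*x^2 - 2*y^2 - z

(a) The degree is 2 — a hyperbolic paraboloid; a quadric.
(b) Symmetries: it's symmetric under x → −x, forcing even powers of x; the y ↦ −y reflection is a symmetry, so y appears only in even powers.
(c) From the axis intercepts and sections: it crosses the x-axis at the gridline x = 0; it crosses the y-axis at the gridline y = 0.
(d) Matching integer coefficients to the picture gives p.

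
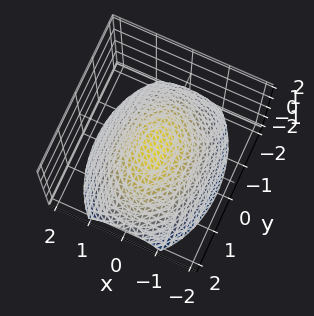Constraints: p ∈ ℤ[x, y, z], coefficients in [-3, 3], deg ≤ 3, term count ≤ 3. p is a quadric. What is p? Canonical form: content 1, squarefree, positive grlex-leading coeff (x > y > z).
1. The degree is 2 — a single bowl opening along one axis; a quadric.
2. Symmetries: mirror symmetry x ↦ −x ⇒ only even powers of x; the y ↦ −y reflection is a symmetry, so y appears only in even powers.
3. Against the integer gridlines: it crosses the x-axis at the gridline x = 0; it meets the y-axis at y = 0 (among the integer gridlines).
4. These observations pin down the coefficients.

2*x^2 + y^2 + 3*z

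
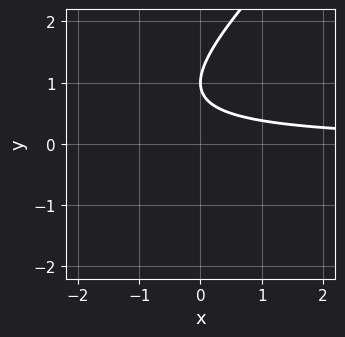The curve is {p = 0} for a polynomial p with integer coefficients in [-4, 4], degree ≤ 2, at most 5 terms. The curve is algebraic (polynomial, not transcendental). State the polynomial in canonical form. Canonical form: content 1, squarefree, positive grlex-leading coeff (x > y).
x*y - y^2 + 2*y - 1

First, the degree is 2 — no degree-1 curve has this shape.
Then, reading off the gridlines: it crosses the y-axis at the gridline y = 1; it misses every integer gridline on the x-axis.
Finally, matching integer coefficients to the picture gives p.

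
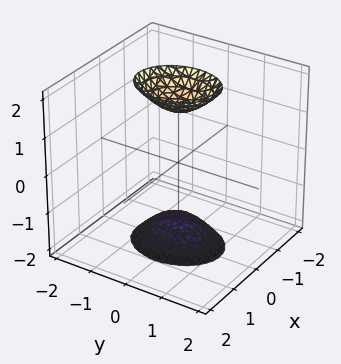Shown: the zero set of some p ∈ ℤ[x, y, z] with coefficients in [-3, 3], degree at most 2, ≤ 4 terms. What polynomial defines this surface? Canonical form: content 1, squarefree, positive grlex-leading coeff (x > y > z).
I count 2 distinct pieces. They look like related sheets of one shape, so recover p as a whole.
deg p = 2. Two sheets facing apart; a quadric.
Symmetries: it's symmetric under y → −y, forcing even powers of y; mirror symmetry z ↦ −z ⇒ only even powers of z; mirror symmetry x ↦ −x ⇒ only even powers of x.
From the axis intercepts and sections: it misses every integer gridline on the y-axis; the surface avoids every integer x-axis point in the box.
Solving for integer coefficients yields p as stated.

3*x^2 + 2*y^2 - z^2 + 2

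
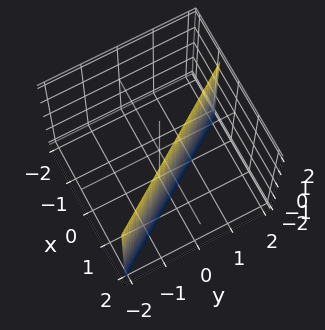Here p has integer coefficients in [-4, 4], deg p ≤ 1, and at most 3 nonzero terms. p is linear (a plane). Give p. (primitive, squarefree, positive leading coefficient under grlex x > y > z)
1. The degree is 1 — the surface is flat (a plane).
2. Observable constraints: it crosses the y-axis at the gridline y = 1; no z-intercept at any integer in the box.
3. The integer polynomial consistent with all of this is the stated p.

3*x + 2*y - 2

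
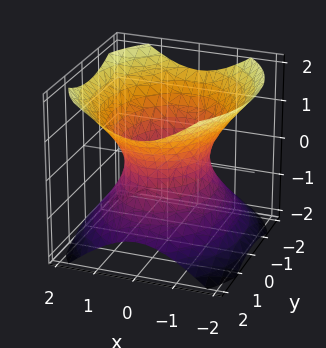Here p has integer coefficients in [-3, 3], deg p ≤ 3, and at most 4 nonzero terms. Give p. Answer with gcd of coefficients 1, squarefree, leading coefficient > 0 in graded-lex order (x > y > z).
3*x^2 + 2*y^2 - 3*z^2 - 3

1. deg p = 2. One connected sheet with a waist; a quadric.
2. Symmetries: the z ↦ −z reflection is a symmetry, so z appears only in even powers; the x ↦ −x reflection is a symmetry, so x appears only in even powers; it's symmetric under y → −y, forcing even powers of y.
3. From the visible intercepts: the surface avoids every integer z-axis point in the box; the x-axis gridline crossings are at x ∈ {-1, 1}.
4. The integer polynomial consistent with all of this is the stated p.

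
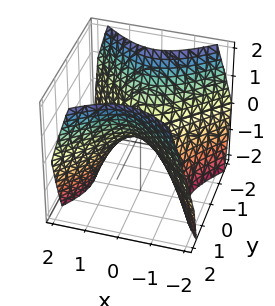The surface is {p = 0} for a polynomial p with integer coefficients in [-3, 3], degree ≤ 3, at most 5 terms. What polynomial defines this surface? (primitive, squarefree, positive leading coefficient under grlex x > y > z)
First, the degree is 2 — a hyperbolic paraboloid; a quadric.
Next, symmetries: the x ↦ −x reflection is a symmetry, so x appears only in even powers; the y ↦ −y reflection is a symmetry, so y appears only in even powers.
Next, from the visible intercepts: one z-axis crossing is at z = 0; one y-axis crossing is at y = 0; it crosses the x-axis at the gridline x = 0.
Finally, the integer polynomial consistent with all of this is the stated p.

x^2 - y^2 + z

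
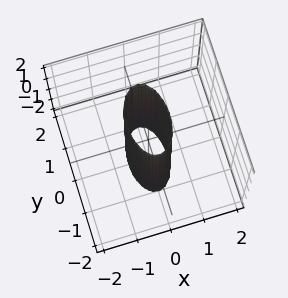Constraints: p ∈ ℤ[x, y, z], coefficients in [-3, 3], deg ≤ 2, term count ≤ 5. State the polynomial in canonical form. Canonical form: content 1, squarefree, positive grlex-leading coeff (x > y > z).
First, degree: constant cross-section along one axis; a quadric, so deg p = 2.
Then, symmetries: the x ↦ −x reflection is a symmetry, so x appears only in even powers; it's symmetric under y → −y, forcing even powers of y; the z ↦ −z reflection is a symmetry, so z appears only in even powers.
Then, from the axis intercepts and sections: it misses every integer gridline on the z-axis; among the integer gridlines, it crosses the y-axis at y ∈ {-1, 1}.
Finally, together with the visible shape, these determine p as stated.

3*x^2 + y^2 - 1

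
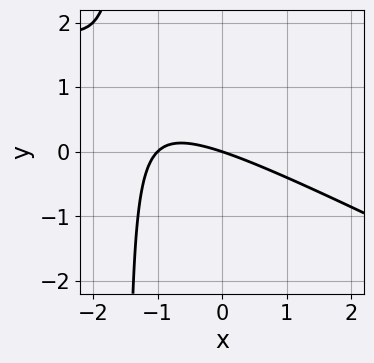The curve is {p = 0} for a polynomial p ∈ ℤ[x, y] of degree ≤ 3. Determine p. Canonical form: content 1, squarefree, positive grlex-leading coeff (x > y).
x^2 + 2*x*y + x + 3*y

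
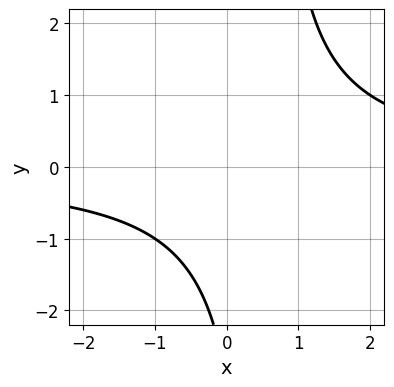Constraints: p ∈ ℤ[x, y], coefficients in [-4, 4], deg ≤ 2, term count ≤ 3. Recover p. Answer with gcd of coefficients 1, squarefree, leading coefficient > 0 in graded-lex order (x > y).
(a) deg p = 2. A generic line meets the curve in up to 2 points.
(b) Observable constraints: the curve avoids every integer x-axis point in the box; it misses every integer gridline on the y-axis.
(c) Solving for integer coefficients yields p as stated.

2*x*y - y - 3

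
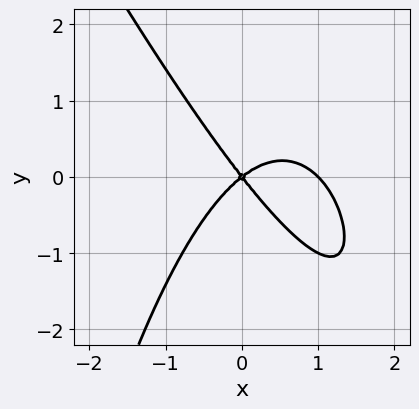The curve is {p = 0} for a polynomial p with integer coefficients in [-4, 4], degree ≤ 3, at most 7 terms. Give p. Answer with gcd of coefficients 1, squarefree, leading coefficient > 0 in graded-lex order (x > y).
2*x^3 + x^2*y - 2*x^2 + x*y + 2*y^2

First, the degree is 3 — a generic line meets the curve in up to 3 points.
Then, reading off the gridlines: it meets the y-axis at y = 0 (among the integer gridlines); the x-axis gridline crossings are at x ∈ {0, 1}.
Finally, fitting integer coefficients to these (and the overall shape) gives p.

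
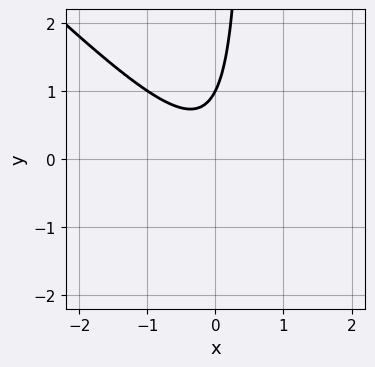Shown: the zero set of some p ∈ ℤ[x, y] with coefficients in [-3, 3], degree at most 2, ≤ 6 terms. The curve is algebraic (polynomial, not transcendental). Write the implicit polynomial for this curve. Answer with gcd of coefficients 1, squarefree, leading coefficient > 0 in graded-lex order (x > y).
First, the degree is 2 — no degree-1 curve has this shape.
Then, from the visible intercepts: it crosses the y-axis at the gridline y = 1; the curve avoids every integer x-axis point in the box.
Finally, these observations pin down the coefficients.

2*x^2 + 2*x*y - y + 1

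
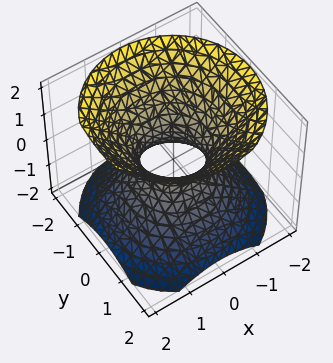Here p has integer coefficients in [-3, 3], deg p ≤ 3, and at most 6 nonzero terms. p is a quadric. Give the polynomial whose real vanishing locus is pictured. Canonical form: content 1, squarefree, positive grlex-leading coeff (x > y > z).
(a) The degree is 2 — one connected sheet with a waist; a quadric.
(b) Symmetries: the z ↦ −z reflection is a symmetry, so z appears only in even powers; the z-axis is an axis of rotation, so x and y enter only as x² + y².
(c) Reading off the gridlines: a circular section at z = -1 has radius between 1 and 2; no z-intercept at any integer in the box.
(d) Matching integer coefficients to the picture gives p.

3*x^2 + 3*y^2 - 3*z^2 - 2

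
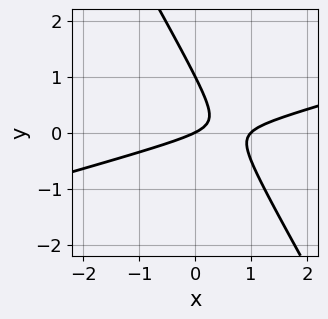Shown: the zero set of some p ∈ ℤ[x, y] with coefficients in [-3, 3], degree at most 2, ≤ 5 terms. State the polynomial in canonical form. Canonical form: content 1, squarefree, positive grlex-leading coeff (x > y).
x^2 - 3*x*y - 2*y^2 - x + 2*y

First, degree: no degree-1 curve has this shape, so deg p = 2.
Next, against the integer gridlines: among the integer gridlines, it crosses the x-axis at x ∈ {0, 1}; among the integer gridlines, it crosses the y-axis at y ∈ {0, 1}.
Finally, putting this together gives p.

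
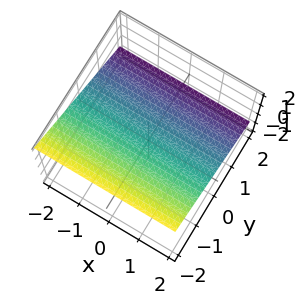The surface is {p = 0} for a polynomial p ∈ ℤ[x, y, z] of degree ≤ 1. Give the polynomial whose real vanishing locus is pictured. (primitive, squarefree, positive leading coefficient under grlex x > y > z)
1. deg p = 1.
2. From the visible intercepts: one y-axis crossing is at y = 1; it misses every integer gridline on the x-axis.
3. These observations pin down the coefficients.

2*y + 3*z - 2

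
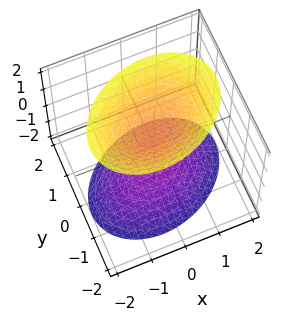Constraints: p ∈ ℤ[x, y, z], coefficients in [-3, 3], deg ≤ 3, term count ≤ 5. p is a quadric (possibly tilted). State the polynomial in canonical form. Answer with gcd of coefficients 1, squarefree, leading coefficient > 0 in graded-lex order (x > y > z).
I count 2 distinct pieces.
The degree is 2 — a generic line meets the surface in up to 2 points.
Observable constraints: the z-axis gridline crossings are at z ∈ {-1, 1}; no x-intercept at any integer in the box.
Together with the visible shape, these determine p as stated.

2*x^2 - x*y + 3*y^2 - 2*z^2 + 2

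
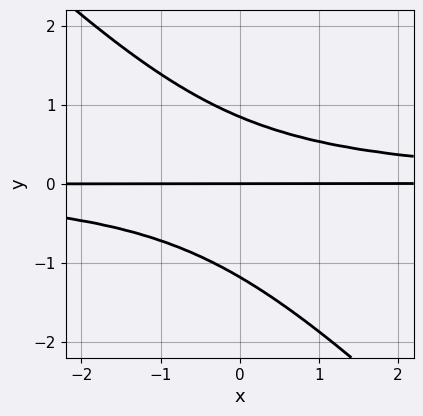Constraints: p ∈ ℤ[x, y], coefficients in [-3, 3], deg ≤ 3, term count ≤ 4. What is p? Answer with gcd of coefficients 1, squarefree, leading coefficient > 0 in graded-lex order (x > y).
1. Degree: the shape is more complex than any degree-2 curve, so deg p = 3.
2. Checking where it meets the axes: the visible x-axis segment lies entirely on the curve; one y-axis crossing is at y = 0.
3. Putting this together gives p.

3*x*y^2 + 3*y^3 + y^2 - 3*y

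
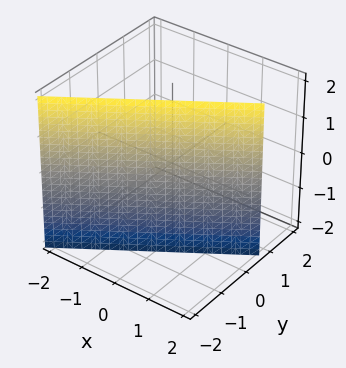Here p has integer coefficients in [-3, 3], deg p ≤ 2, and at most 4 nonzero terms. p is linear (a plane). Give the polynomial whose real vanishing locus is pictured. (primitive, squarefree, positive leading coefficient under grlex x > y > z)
(a) Degree: every cross-section is a straight line — this is a plane, so deg p = 1.
(b) Observable constraints: the surface avoids every integer z-axis point in the box; it crosses the x-axis at the gridline x = 1.
(c) Matching integer coefficients to the picture gives p.

2*x - 3*y - 2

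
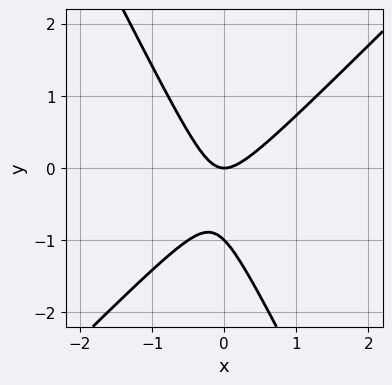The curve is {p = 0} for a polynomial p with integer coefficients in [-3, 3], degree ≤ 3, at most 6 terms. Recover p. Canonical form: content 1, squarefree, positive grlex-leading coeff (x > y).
(a) deg p = 2.
(b) From the axis intercepts and sections: one x-axis crossing is at x = 0; the y-axis gridline crossings are at y ∈ {-1, 0}.
(c) Fitting integer coefficients to these (and the overall shape) gives p.

2*x^2 - x*y - y^2 - y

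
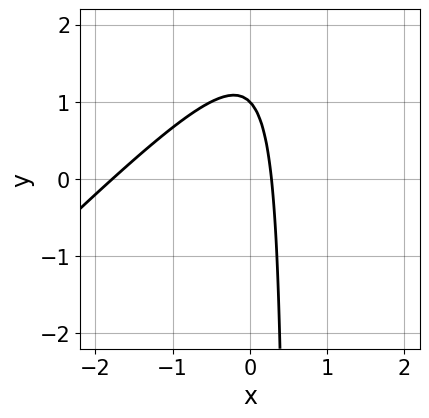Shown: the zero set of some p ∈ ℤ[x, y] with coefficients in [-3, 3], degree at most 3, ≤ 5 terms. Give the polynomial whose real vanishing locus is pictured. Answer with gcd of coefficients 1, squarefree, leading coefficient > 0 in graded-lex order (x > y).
2*x^2 - 2*x*y + 3*x + y - 1

1. deg p = 2. No degree-1 curve has this shape.
2. Against the integer gridlines: it crosses the y-axis at the gridline y = 1.
3. Assembling these constraints gives the stated polynomial.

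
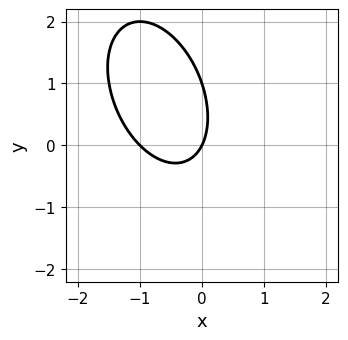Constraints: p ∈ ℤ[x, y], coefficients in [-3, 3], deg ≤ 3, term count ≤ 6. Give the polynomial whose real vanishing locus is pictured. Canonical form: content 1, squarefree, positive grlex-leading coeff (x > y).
(a) The degree is 2 — a generic line meets the curve in up to 2 points.
(b) Checking where it meets the axes: among the integer gridlines, it crosses the y-axis at y ∈ {0, 1}; among the integer gridlines, it crosses the x-axis at x ∈ {-1, 0}.
(c) Together with the visible shape, these determine p as stated.

2*x^2 + x*y + y^2 + 2*x - y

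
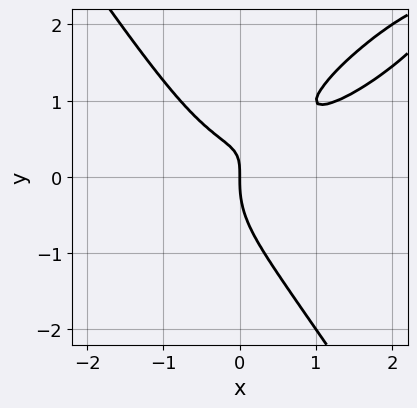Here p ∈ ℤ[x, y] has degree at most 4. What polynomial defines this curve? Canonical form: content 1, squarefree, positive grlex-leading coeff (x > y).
2*x^3 - 3*x^2*y + 2*y^3 - 3*x*y + 2*x

First, deg p = 3. No degree-2 curve has this shape.
Then, reading off the gridlines: one x-axis crossing is at x = 0; it crosses the y-axis at the gridline y = 0.
Finally, matching integer coefficients to the picture gives p.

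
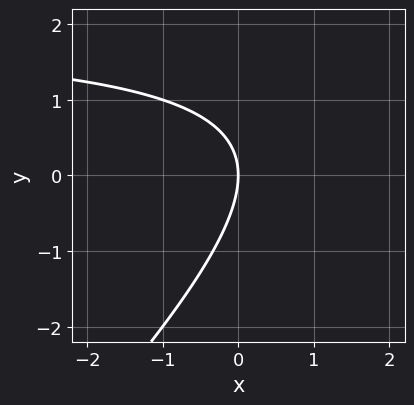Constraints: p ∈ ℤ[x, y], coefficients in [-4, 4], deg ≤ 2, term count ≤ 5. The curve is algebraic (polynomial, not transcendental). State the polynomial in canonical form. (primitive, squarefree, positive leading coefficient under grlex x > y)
x*y - y^2 - 2*x

(a) deg p = 2. The shape is more complex than any degree-1 curve.
(b) From the visible intercepts: it crosses the y-axis at the gridline y = 0; one x-axis crossing is at x = 0.
(c) Putting this together gives p.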